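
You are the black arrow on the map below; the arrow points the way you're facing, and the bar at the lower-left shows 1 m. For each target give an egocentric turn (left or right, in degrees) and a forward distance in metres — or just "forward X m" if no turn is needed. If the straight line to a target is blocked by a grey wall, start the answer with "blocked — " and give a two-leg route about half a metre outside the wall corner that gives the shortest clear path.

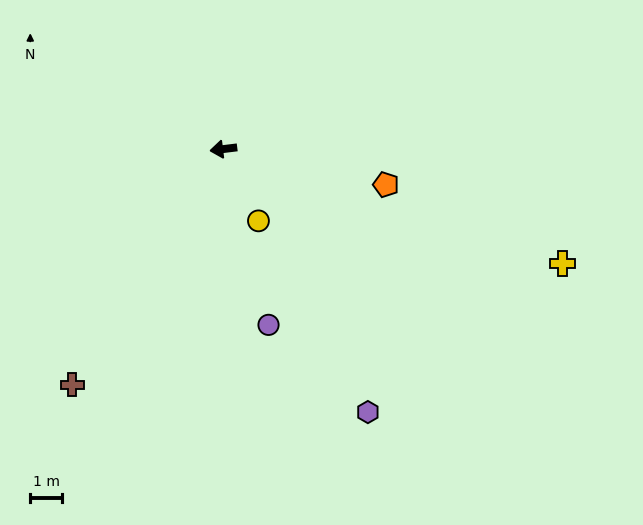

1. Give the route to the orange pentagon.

turn left 161°, forward 5.2 m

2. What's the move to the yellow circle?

turn left 109°, forward 2.5 m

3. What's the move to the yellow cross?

turn left 154°, forward 11.3 m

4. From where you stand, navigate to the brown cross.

turn left 50°, forward 8.8 m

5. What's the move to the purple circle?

turn left 97°, forward 5.7 m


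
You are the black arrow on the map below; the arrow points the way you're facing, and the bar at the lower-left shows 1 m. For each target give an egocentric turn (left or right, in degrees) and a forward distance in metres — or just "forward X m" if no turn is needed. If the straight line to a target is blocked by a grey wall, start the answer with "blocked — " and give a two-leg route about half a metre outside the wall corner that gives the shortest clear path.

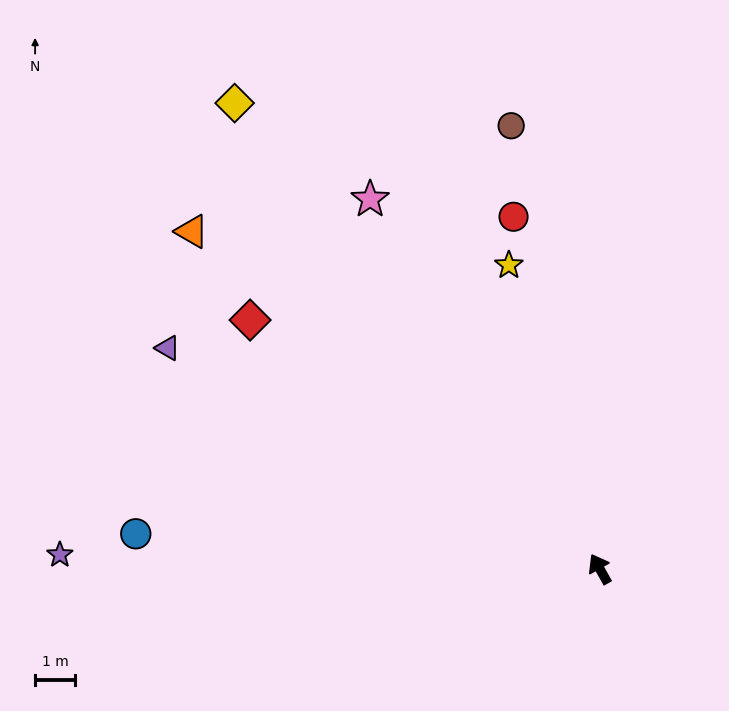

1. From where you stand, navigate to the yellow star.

turn right 13°, forward 7.9 m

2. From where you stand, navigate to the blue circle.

turn left 56°, forward 11.6 m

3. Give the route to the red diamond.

turn left 25°, forward 10.7 m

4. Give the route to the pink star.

turn left 2°, forward 10.9 m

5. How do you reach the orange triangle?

turn left 21°, forward 13.2 m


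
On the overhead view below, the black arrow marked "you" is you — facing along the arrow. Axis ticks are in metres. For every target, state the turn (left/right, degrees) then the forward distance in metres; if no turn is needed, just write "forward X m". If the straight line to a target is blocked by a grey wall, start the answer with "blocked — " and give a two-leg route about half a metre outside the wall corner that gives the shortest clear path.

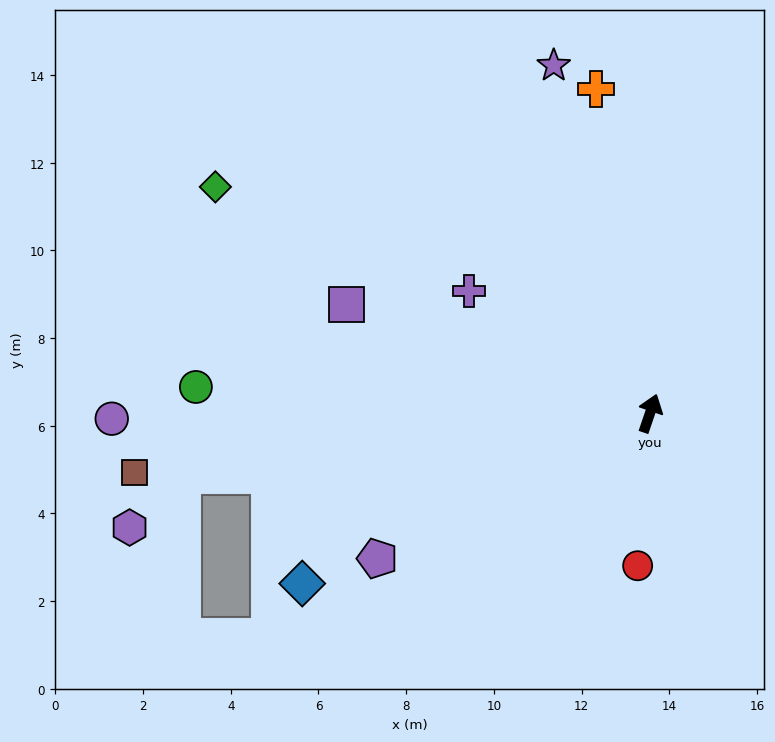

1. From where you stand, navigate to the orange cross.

turn left 28°, forward 7.5 m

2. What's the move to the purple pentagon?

turn left 137°, forward 7.0 m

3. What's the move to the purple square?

turn left 89°, forward 7.4 m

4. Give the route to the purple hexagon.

blocked — turn left 116°, forward 10.8 m, then turn left 37°, forward 1.7 m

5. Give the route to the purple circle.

turn left 109°, forward 12.3 m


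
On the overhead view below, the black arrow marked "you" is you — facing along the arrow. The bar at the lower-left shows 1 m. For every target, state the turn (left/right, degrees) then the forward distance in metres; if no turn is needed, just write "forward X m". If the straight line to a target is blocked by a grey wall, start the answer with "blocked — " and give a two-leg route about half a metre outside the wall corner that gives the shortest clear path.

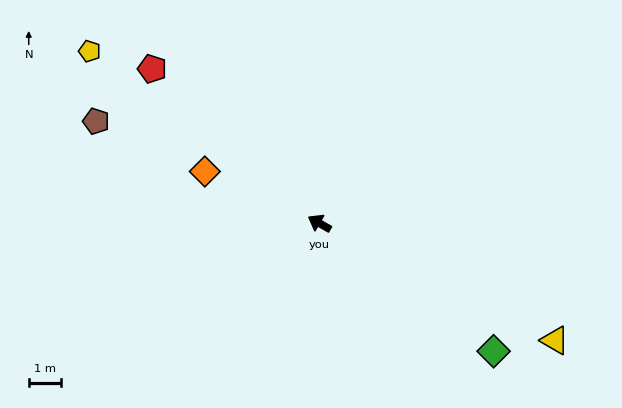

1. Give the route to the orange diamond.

turn left 5°, forward 3.9 m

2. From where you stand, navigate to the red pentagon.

turn right 13°, forward 7.0 m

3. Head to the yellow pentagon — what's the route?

turn right 7°, forward 8.8 m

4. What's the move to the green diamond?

turn left 173°, forward 6.6 m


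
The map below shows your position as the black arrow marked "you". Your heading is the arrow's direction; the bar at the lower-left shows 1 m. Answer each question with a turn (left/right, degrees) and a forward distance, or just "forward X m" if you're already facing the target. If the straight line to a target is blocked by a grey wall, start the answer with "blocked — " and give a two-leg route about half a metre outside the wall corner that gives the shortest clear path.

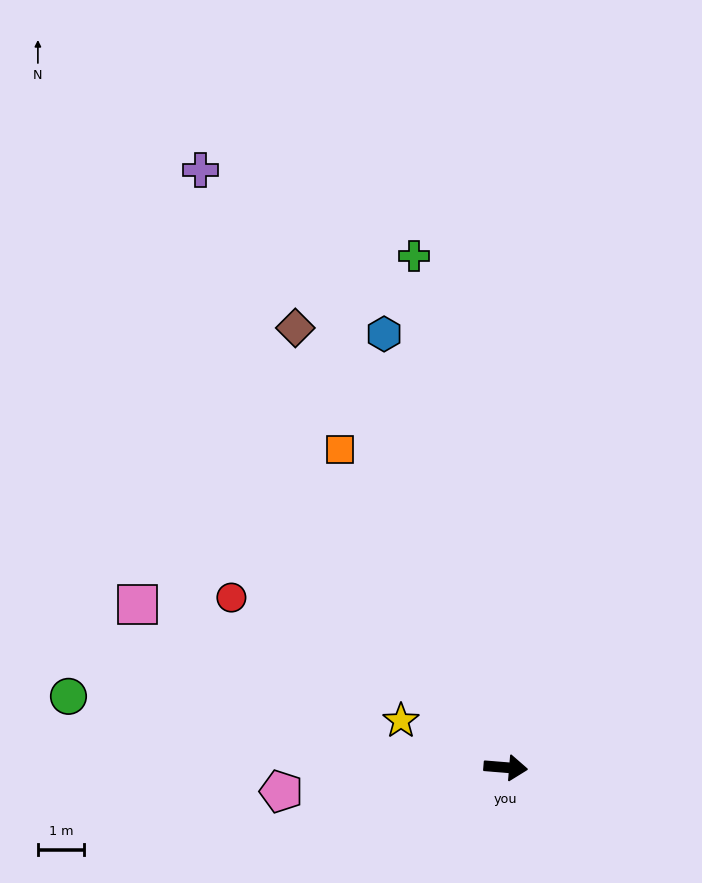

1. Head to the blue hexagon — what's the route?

turn left 110°, forward 9.7 m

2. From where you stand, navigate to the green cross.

turn left 105°, forward 11.2 m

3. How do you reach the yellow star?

turn left 161°, forward 2.5 m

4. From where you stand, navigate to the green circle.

turn left 175°, forward 9.6 m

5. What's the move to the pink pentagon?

turn right 169°, forward 4.9 m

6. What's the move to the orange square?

turn left 122°, forward 7.8 m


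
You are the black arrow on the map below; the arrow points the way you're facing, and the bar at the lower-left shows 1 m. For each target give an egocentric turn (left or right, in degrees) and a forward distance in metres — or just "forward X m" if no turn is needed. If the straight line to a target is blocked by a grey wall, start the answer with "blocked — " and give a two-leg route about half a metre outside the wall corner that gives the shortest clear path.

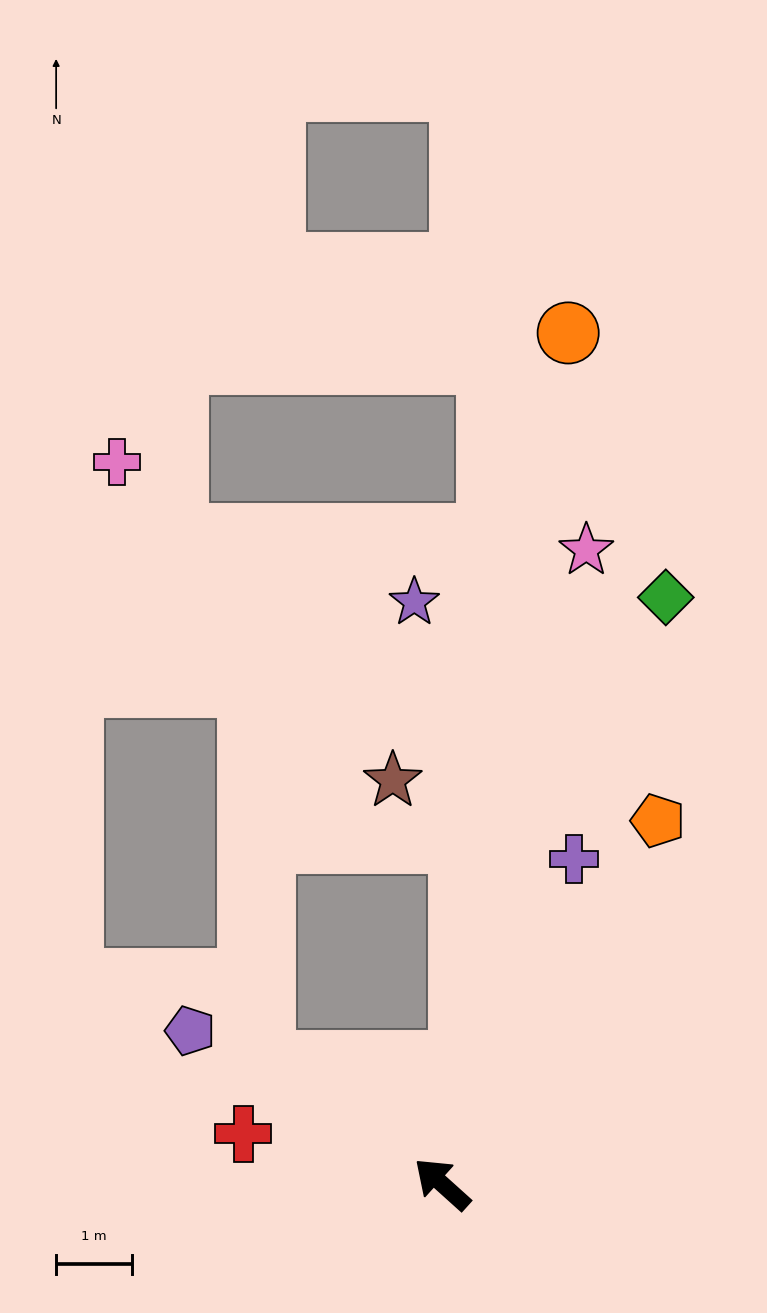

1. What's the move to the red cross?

turn left 28°, forward 2.7 m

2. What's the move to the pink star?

turn right 61°, forward 8.6 m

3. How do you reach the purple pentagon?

turn left 11°, forward 3.9 m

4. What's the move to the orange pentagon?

turn right 79°, forward 5.6 m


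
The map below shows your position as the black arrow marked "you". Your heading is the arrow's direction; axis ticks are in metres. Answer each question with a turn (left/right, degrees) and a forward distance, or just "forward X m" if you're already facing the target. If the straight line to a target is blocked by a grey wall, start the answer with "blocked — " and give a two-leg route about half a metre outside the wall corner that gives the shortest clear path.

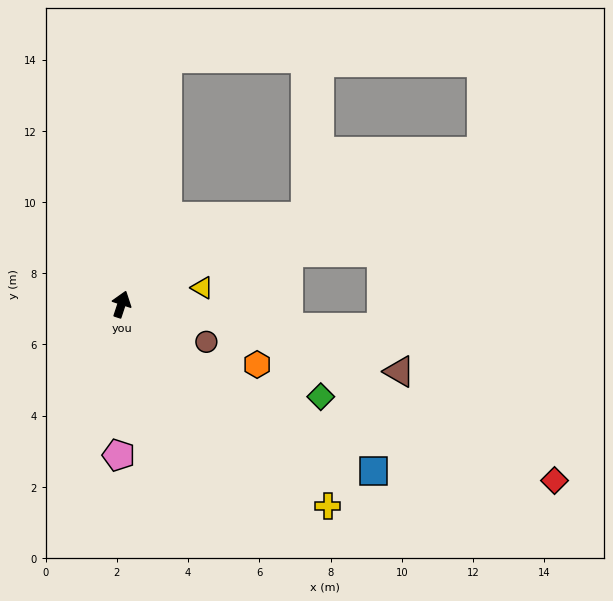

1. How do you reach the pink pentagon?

turn right 163°, forward 4.2 m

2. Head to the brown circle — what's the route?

turn right 96°, forward 2.6 m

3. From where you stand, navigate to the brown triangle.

turn right 85°, forward 8.0 m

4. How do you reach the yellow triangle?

turn right 60°, forward 2.3 m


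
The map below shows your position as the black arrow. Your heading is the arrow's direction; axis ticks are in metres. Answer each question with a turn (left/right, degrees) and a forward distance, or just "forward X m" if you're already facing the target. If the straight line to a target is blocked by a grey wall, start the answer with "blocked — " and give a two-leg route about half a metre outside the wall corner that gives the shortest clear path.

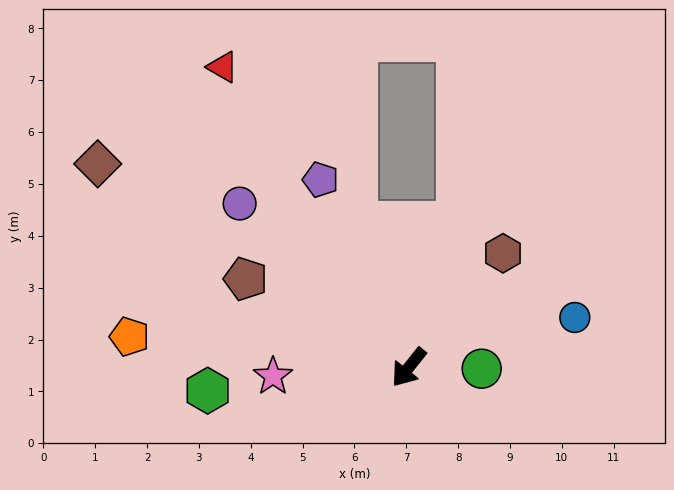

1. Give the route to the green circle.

turn left 128°, forward 1.4 m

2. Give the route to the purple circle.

turn right 96°, forward 4.5 m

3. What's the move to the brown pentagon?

turn right 80°, forward 3.6 m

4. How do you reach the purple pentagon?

turn right 116°, forward 4.0 m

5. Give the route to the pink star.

turn right 48°, forward 2.6 m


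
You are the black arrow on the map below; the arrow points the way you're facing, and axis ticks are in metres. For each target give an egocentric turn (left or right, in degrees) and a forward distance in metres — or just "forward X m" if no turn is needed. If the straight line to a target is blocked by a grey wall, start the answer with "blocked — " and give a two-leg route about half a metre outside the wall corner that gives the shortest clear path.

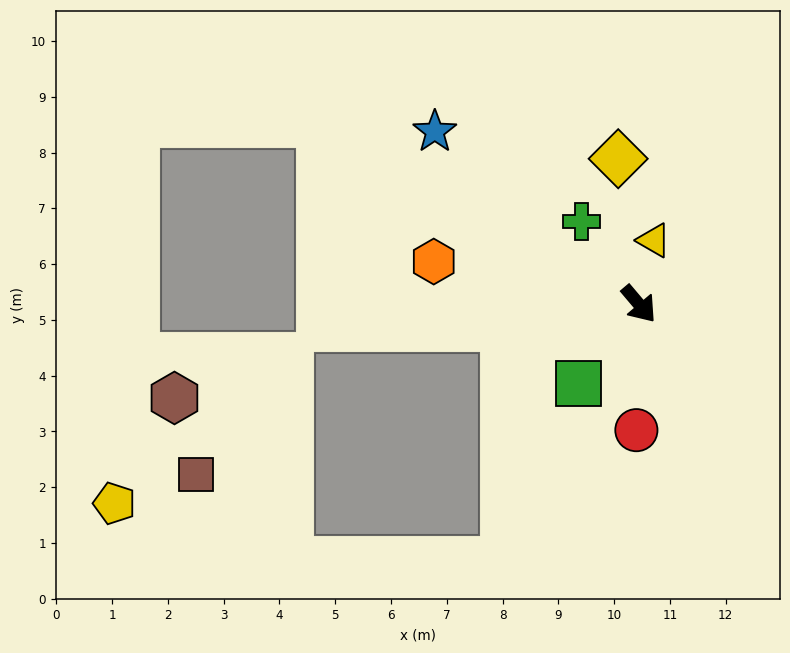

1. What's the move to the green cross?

turn left 174°, forward 1.8 m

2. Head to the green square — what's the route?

turn right 77°, forward 1.8 m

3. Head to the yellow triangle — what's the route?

turn left 127°, forward 1.2 m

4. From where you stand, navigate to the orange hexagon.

turn right 142°, forward 3.8 m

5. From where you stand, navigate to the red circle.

turn right 41°, forward 2.3 m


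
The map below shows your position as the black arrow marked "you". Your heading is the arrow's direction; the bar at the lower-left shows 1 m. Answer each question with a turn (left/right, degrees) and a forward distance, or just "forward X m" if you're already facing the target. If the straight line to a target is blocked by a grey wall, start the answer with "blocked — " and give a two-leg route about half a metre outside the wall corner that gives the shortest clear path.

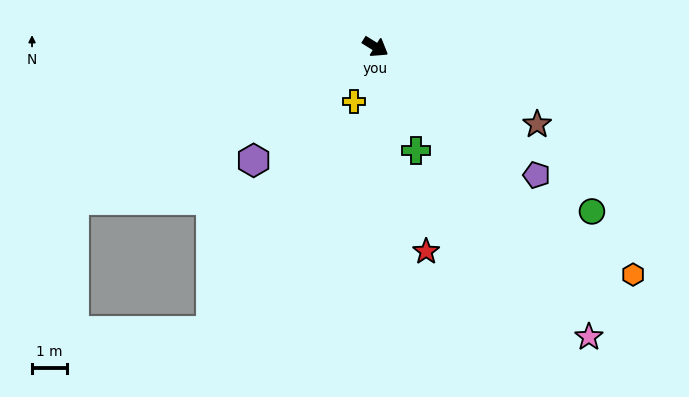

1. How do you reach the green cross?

turn right 37°, forward 3.2 m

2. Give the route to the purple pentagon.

turn right 7°, forward 5.9 m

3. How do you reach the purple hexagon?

turn right 105°, forward 4.8 m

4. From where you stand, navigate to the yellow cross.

turn right 80°, forward 1.7 m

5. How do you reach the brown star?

turn left 6°, forward 5.1 m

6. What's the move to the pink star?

turn right 22°, forward 10.3 m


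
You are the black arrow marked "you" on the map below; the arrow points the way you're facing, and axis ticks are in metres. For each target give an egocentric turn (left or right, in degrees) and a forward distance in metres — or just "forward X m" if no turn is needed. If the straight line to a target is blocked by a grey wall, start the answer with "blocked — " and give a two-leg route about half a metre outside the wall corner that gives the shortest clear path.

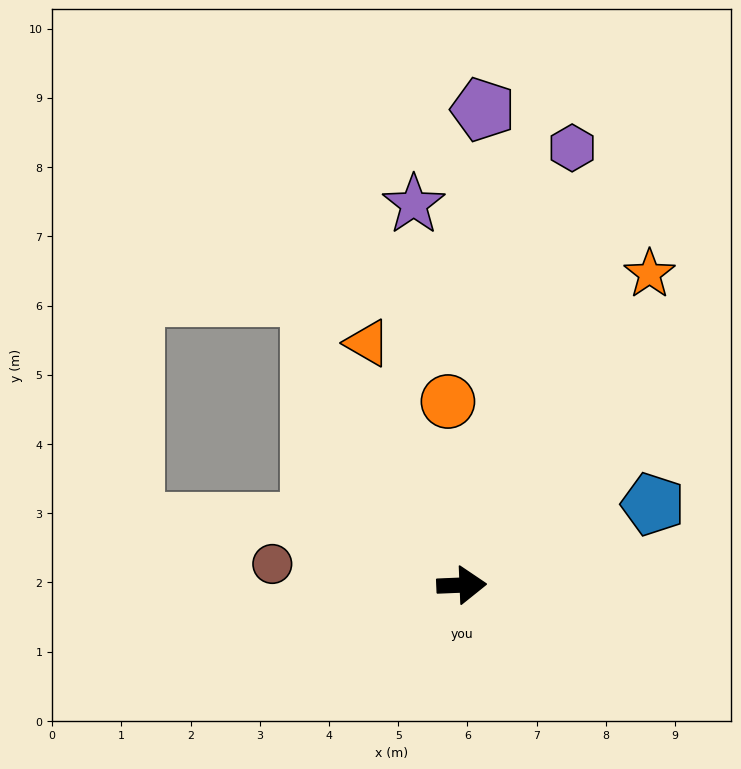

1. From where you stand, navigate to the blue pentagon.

turn left 21°, forward 3.0 m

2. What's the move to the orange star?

turn left 57°, forward 5.2 m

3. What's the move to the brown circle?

turn left 171°, forward 2.8 m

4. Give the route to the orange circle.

turn left 92°, forward 2.7 m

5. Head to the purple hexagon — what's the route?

turn left 73°, forward 6.5 m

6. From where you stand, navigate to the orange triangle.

turn left 109°, forward 3.8 m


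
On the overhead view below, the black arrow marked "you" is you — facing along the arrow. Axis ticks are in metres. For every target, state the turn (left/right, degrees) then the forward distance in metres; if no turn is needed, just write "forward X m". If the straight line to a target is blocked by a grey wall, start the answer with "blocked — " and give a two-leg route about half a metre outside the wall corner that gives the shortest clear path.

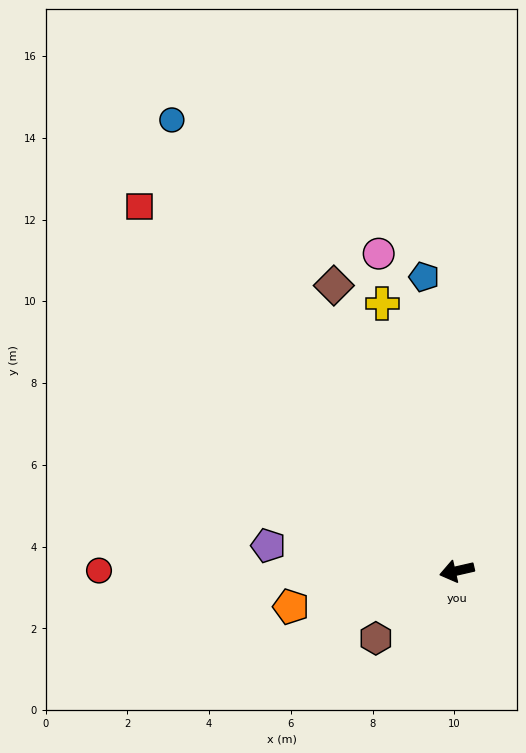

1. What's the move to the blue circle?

turn right 71°, forward 13.0 m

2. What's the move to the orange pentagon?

forward 4.2 m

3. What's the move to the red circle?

turn right 13°, forward 8.8 m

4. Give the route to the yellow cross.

turn right 87°, forward 6.8 m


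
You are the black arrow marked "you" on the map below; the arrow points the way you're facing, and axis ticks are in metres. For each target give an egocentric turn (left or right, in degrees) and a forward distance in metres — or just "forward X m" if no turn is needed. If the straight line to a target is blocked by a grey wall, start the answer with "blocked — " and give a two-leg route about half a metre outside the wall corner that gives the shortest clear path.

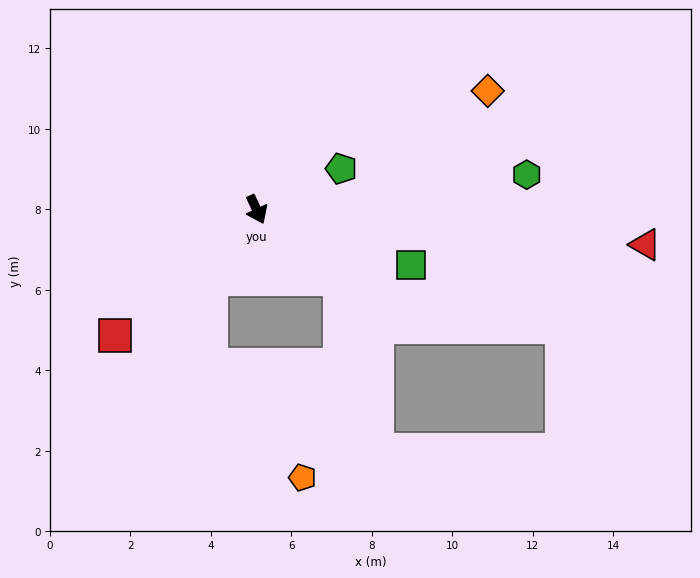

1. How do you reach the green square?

turn left 45°, forward 4.1 m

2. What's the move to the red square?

turn right 73°, forward 4.7 m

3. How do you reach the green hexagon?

turn left 72°, forward 6.8 m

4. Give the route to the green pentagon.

turn left 91°, forward 2.3 m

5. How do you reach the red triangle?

turn left 60°, forward 9.7 m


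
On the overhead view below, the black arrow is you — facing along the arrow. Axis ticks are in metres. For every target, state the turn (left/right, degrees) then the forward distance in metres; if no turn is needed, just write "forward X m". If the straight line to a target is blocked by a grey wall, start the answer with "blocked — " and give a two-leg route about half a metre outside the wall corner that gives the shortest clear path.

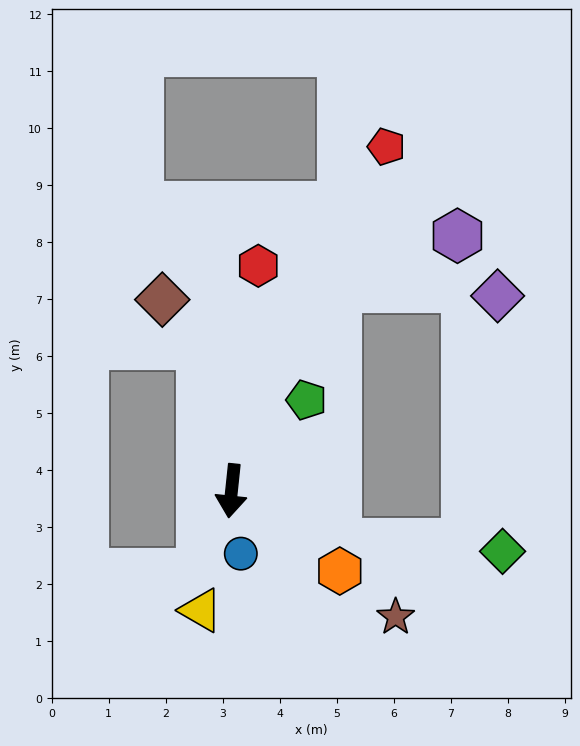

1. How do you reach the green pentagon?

turn left 146°, forward 2.1 m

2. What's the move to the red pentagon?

turn left 162°, forward 6.6 m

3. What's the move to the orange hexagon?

turn left 59°, forward 2.4 m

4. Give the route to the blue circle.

turn left 14°, forward 1.1 m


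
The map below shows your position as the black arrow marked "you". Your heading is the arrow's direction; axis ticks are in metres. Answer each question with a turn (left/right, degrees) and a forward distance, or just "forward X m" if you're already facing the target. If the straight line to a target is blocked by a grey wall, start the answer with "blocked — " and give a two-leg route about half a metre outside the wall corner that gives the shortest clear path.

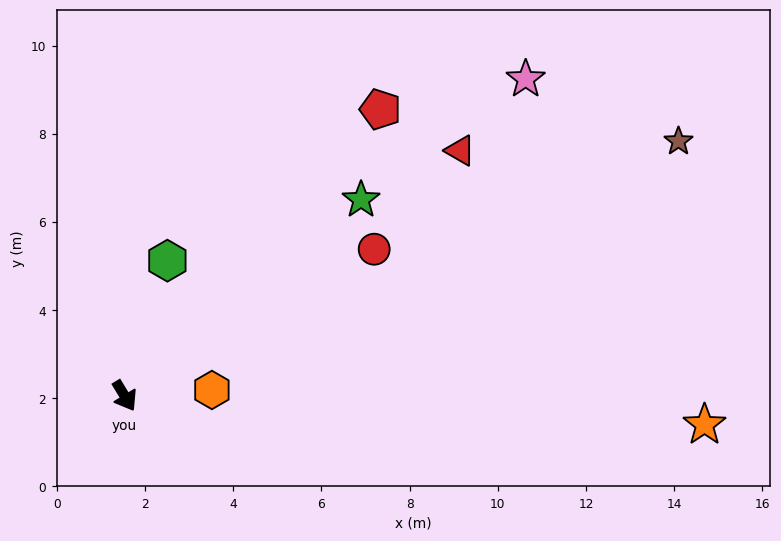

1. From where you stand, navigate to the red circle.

turn left 89°, forward 6.6 m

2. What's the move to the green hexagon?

turn left 131°, forward 3.2 m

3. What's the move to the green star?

turn left 98°, forward 7.0 m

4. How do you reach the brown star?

turn left 83°, forward 13.8 m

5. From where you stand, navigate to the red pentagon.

turn left 107°, forward 8.7 m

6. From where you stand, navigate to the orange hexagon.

turn left 63°, forward 2.0 m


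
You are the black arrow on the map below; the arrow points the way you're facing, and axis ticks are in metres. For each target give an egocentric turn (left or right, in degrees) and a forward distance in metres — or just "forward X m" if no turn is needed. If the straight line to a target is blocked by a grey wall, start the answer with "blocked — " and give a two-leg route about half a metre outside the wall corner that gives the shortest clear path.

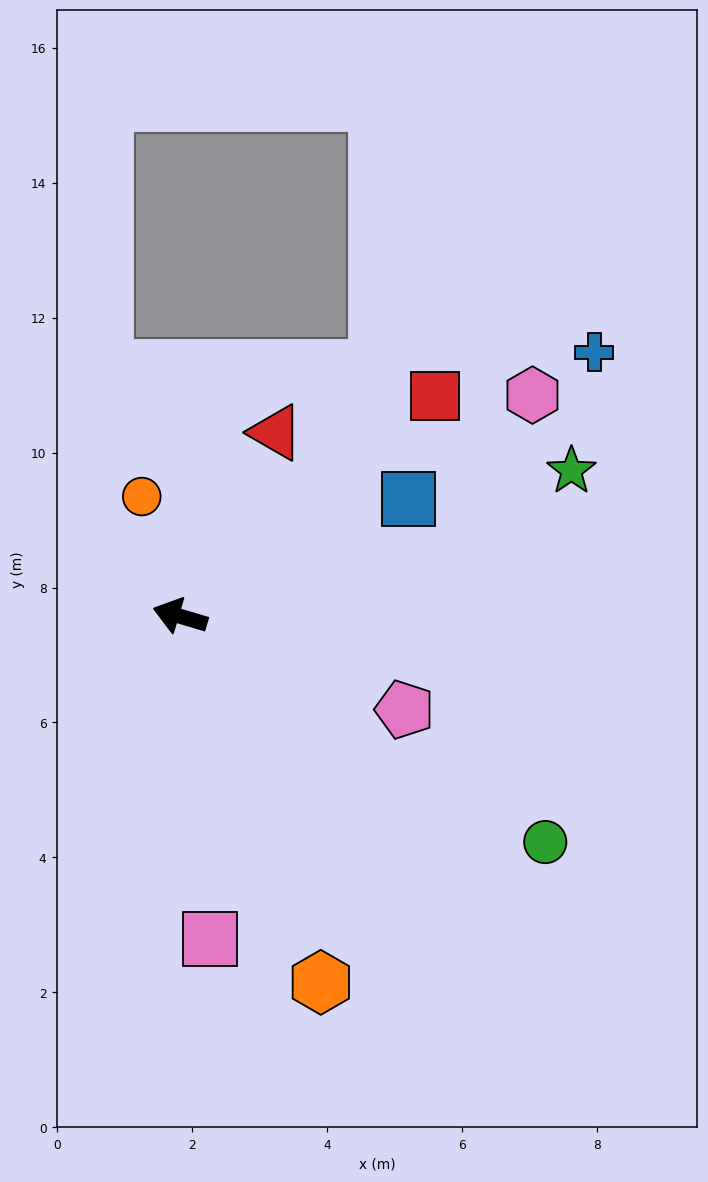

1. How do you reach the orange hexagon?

turn left 128°, forward 5.8 m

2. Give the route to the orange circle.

turn right 56°, forward 1.9 m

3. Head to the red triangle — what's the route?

turn right 101°, forward 3.1 m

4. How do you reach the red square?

turn right 123°, forward 5.0 m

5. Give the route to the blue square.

turn right 136°, forward 3.8 m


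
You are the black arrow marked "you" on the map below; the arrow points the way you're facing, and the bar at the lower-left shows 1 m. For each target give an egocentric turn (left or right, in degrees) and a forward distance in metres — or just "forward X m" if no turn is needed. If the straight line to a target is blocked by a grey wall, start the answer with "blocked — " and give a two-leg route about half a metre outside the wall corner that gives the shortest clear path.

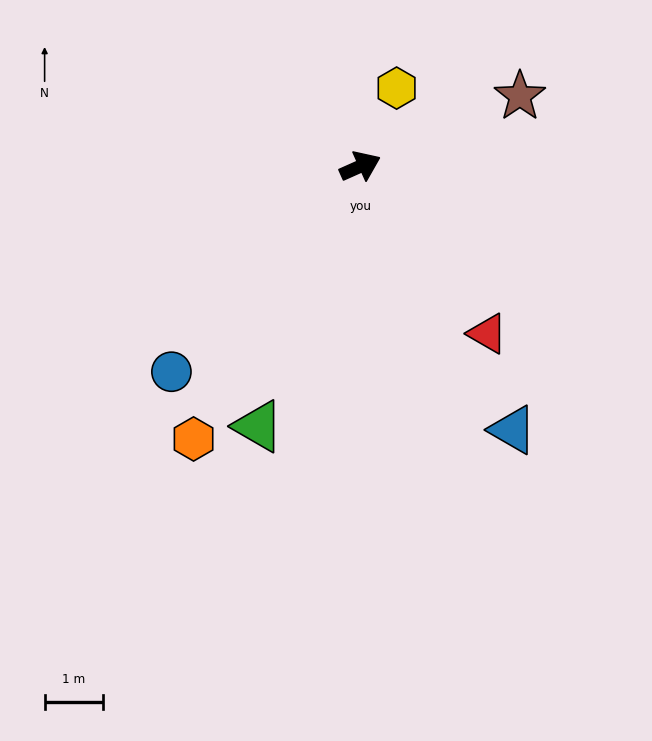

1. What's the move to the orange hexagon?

turn right 145°, forward 5.5 m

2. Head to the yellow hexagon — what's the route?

turn left 41°, forward 1.5 m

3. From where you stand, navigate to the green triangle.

turn right 135°, forward 4.8 m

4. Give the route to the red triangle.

turn right 77°, forward 3.6 m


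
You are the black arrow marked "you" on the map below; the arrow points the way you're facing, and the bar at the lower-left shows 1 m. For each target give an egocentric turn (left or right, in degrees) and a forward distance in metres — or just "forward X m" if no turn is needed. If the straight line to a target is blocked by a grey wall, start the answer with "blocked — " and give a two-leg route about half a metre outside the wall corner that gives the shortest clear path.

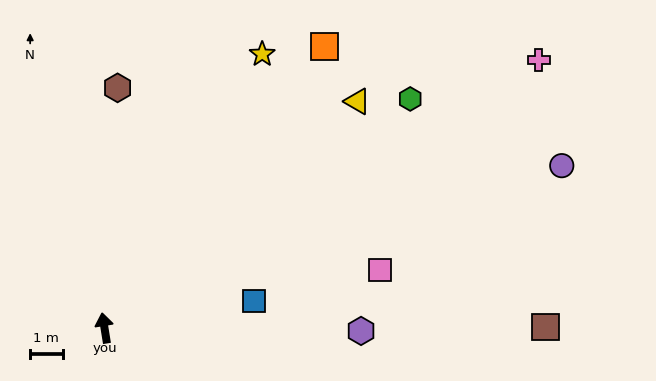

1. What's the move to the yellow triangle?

turn right 57°, forward 10.5 m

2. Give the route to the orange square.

turn right 47°, forward 11.0 m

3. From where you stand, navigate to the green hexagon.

turn right 62°, forward 11.8 m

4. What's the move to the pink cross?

turn right 67°, forward 15.7 m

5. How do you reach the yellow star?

turn right 39°, forward 9.7 m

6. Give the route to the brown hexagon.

turn right 12°, forward 7.4 m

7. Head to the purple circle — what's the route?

turn right 80°, forward 14.9 m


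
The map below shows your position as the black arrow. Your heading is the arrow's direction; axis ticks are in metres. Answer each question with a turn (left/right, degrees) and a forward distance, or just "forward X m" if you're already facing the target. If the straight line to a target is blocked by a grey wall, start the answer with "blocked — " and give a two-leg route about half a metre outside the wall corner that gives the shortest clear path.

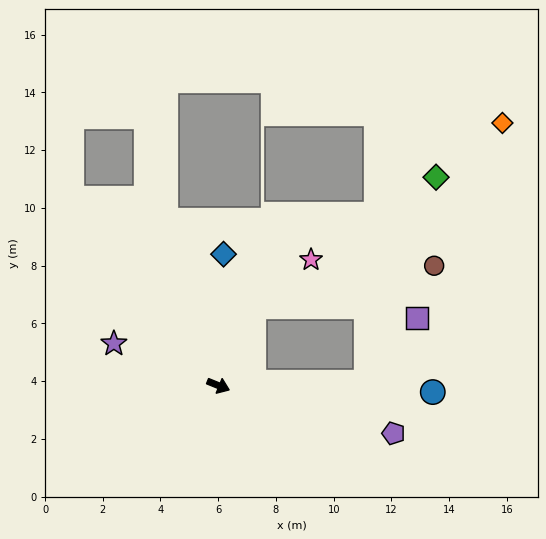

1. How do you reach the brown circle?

blocked — turn left 88°, forward 3.0 m, then turn right 53°, forward 6.4 m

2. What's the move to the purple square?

blocked — turn left 23°, forward 5.1 m, then turn left 51°, forward 2.8 m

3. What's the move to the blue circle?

turn left 20°, forward 7.4 m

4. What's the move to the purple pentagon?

turn left 7°, forward 6.3 m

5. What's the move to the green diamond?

blocked — turn left 23°, forward 5.1 m, then turn left 70°, forward 7.5 m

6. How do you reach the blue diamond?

turn left 110°, forward 4.6 m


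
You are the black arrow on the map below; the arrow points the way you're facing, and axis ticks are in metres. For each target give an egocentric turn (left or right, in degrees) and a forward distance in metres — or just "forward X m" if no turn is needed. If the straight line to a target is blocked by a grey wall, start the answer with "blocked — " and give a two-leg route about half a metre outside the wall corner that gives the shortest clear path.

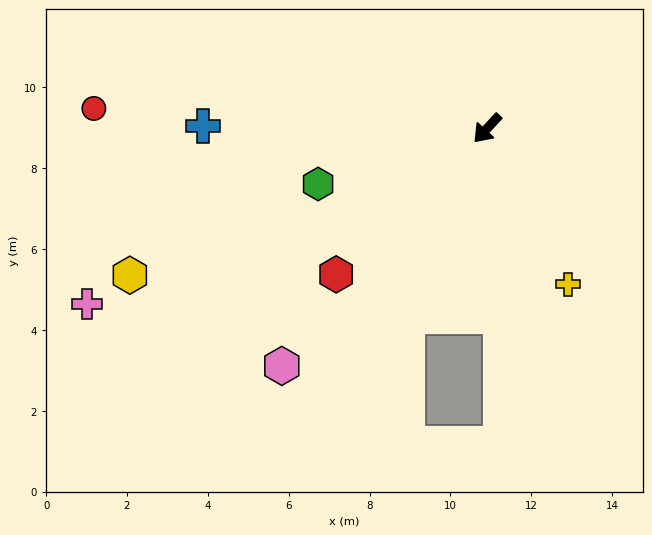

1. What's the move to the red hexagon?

turn right 3°, forward 5.2 m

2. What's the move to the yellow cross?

turn left 70°, forward 4.3 m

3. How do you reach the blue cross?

turn right 48°, forward 7.0 m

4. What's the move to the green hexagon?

turn right 29°, forward 4.4 m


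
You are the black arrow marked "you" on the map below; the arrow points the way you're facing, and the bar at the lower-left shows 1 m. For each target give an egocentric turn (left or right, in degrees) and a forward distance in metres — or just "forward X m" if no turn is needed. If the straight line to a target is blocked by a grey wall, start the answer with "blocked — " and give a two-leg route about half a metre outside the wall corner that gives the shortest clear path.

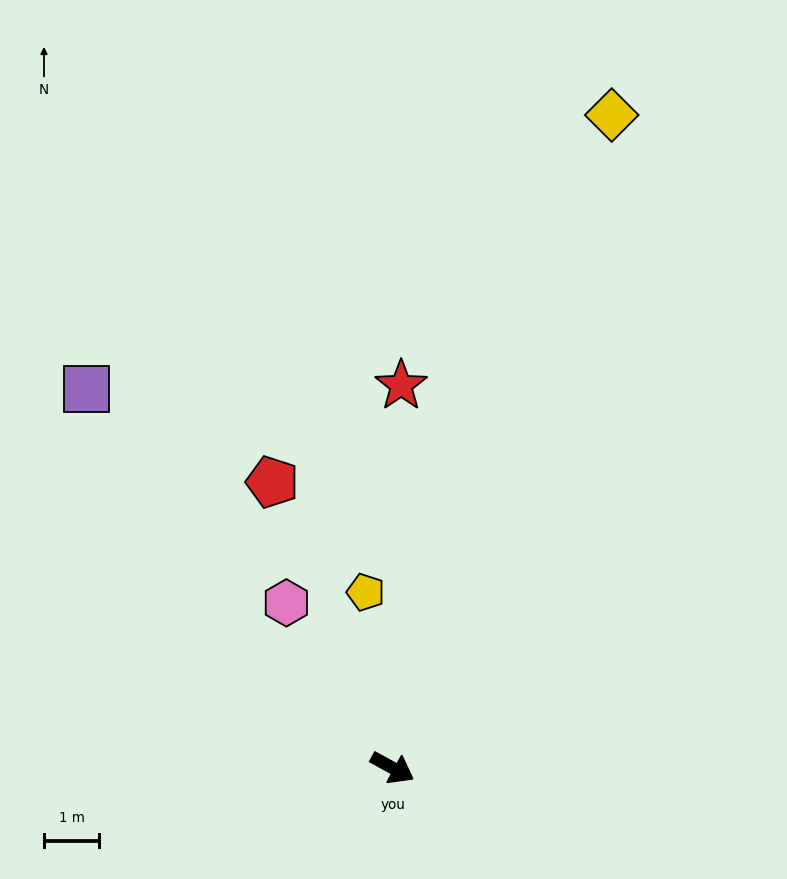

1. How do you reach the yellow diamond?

turn left 100°, forward 12.5 m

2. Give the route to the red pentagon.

turn left 141°, forward 5.6 m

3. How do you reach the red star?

turn left 117°, forward 6.9 m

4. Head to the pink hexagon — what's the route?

turn left 151°, forward 3.6 m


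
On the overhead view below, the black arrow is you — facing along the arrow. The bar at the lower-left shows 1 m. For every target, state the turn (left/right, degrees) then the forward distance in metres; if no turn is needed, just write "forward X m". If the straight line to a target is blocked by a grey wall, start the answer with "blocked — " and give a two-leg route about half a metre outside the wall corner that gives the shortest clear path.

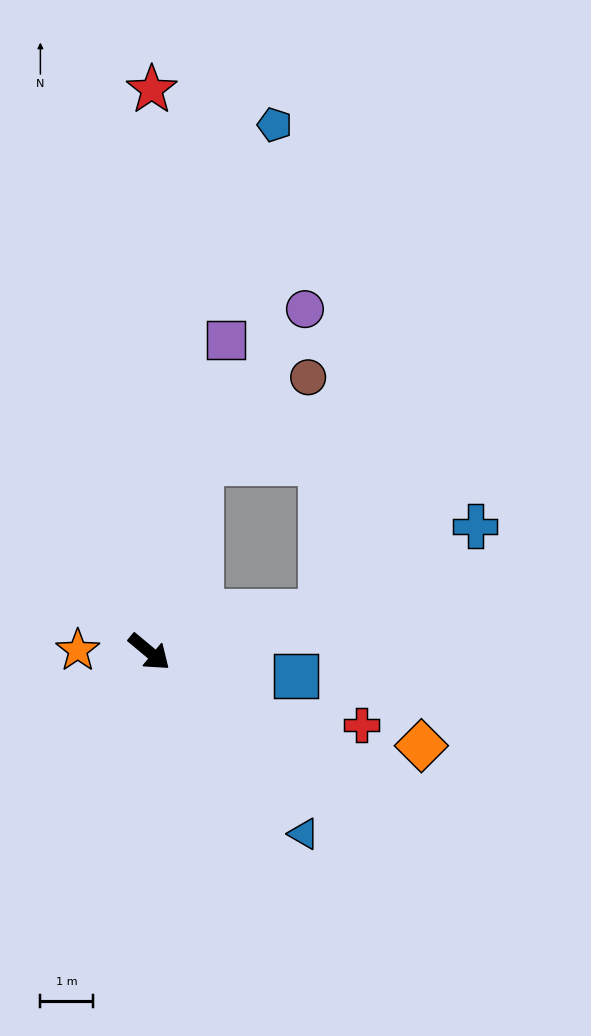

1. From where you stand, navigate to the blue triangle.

turn right 10°, forward 4.6 m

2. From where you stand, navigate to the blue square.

turn left 30°, forward 2.8 m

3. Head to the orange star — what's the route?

turn right 141°, forward 1.4 m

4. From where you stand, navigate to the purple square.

turn left 116°, forward 6.1 m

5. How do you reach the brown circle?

blocked — turn left 114°, forward 3.7 m, then turn right 35°, forward 2.6 m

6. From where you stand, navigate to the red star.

turn left 130°, forward 10.7 m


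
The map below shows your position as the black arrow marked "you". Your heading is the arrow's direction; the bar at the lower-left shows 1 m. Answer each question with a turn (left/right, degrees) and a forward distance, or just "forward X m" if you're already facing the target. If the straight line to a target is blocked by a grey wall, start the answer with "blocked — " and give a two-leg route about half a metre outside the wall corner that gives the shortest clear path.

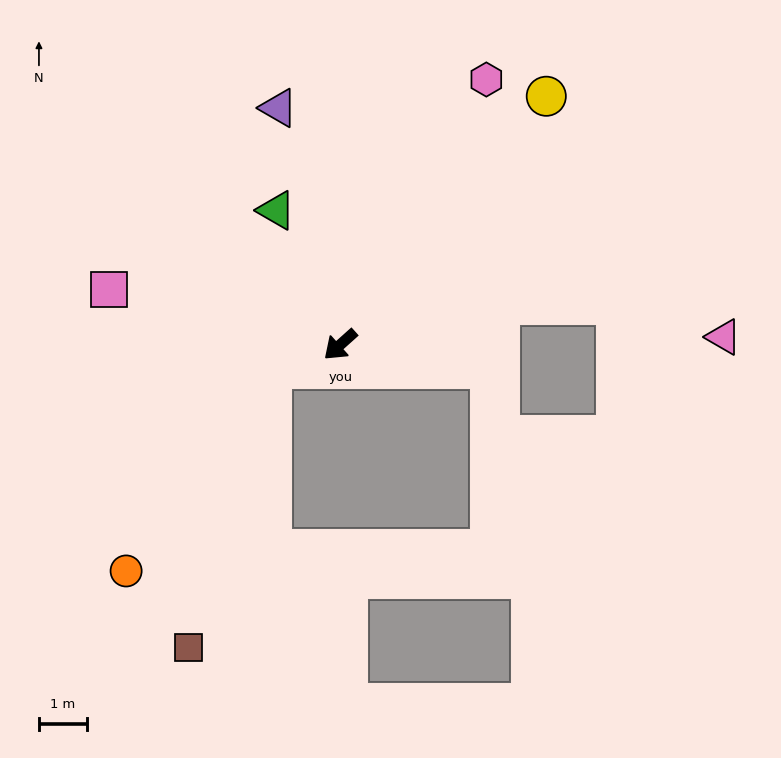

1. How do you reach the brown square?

blocked — turn right 23°, forward 1.5 m, then turn left 55°, forward 6.1 m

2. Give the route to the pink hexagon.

turn right 161°, forward 6.4 m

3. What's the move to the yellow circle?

turn right 172°, forward 6.8 m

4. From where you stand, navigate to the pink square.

turn right 55°, forward 5.0 m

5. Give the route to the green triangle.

turn right 106°, forward 3.1 m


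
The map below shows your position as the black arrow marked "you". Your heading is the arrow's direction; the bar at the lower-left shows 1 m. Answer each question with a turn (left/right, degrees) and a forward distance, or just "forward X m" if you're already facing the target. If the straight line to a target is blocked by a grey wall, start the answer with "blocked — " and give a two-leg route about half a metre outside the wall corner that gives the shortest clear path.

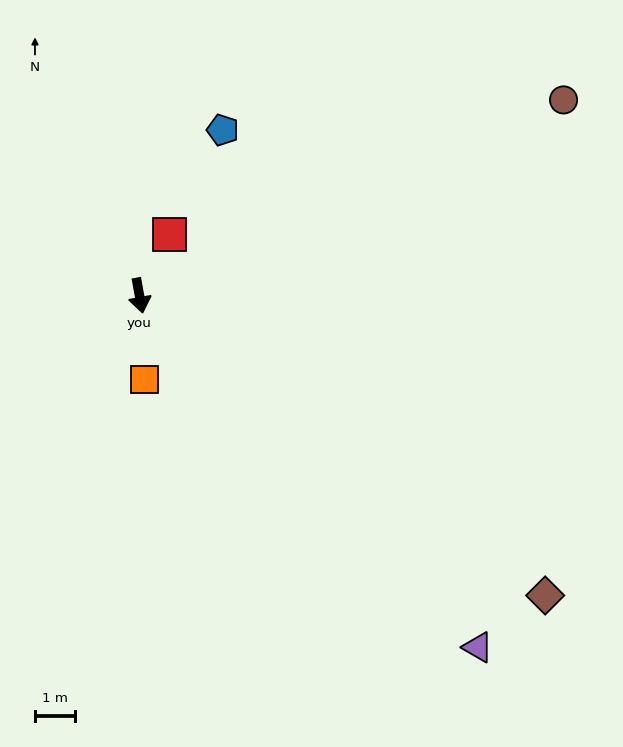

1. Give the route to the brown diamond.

turn left 43°, forward 12.5 m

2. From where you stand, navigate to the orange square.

turn right 7°, forward 2.1 m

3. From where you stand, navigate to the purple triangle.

turn left 34°, forward 12.1 m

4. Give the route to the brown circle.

turn left 105°, forward 11.6 m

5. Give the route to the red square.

turn left 144°, forward 1.7 m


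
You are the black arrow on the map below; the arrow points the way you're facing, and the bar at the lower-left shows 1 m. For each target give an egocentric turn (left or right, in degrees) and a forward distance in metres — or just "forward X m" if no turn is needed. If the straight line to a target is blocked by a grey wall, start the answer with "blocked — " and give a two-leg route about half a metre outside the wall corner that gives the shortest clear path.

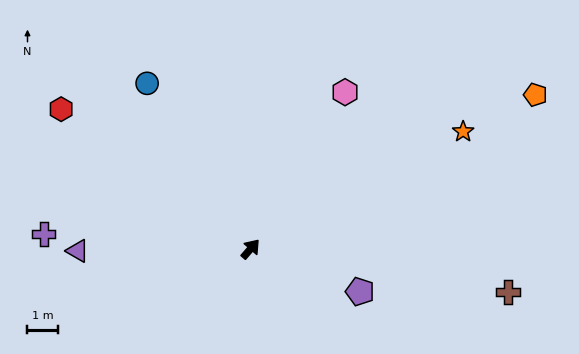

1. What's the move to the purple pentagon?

turn right 70°, forward 3.8 m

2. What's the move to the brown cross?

turn right 59°, forward 8.4 m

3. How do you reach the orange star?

turn right 20°, forward 7.9 m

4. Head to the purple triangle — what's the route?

turn left 132°, forward 5.6 m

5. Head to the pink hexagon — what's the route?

turn left 10°, forward 5.9 m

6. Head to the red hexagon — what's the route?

turn left 95°, forward 7.6 m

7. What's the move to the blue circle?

turn left 73°, forward 6.3 m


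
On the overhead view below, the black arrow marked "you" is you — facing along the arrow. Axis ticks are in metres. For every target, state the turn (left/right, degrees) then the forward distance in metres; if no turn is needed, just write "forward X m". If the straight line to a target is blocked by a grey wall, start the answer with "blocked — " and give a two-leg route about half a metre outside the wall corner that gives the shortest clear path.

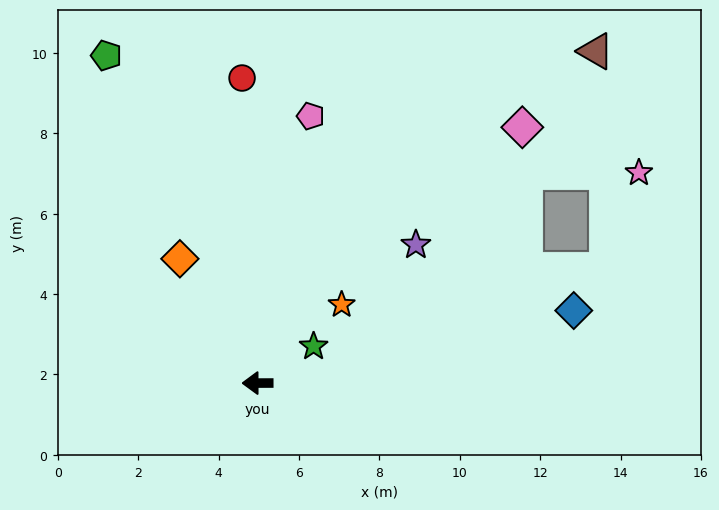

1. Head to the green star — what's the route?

turn right 147°, forward 1.7 m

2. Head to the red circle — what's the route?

turn right 87°, forward 7.6 m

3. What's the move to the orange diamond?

turn right 58°, forward 3.6 m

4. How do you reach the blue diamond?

turn right 167°, forward 8.1 m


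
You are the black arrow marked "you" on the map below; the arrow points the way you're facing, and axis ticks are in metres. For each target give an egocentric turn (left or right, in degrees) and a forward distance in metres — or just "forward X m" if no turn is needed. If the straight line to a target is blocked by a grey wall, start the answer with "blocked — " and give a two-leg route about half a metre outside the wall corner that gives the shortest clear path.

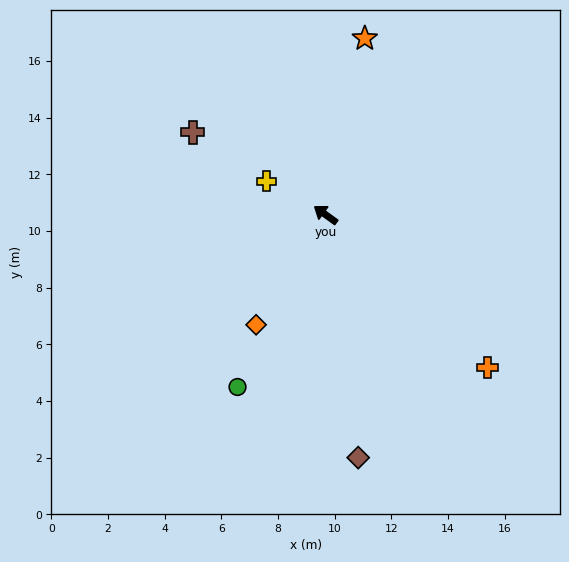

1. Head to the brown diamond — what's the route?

turn left 134°, forward 8.7 m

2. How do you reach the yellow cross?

turn left 6°, forward 2.4 m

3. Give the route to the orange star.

turn right 67°, forward 6.4 m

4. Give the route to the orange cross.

turn left 173°, forward 7.9 m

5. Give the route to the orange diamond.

turn left 94°, forward 4.6 m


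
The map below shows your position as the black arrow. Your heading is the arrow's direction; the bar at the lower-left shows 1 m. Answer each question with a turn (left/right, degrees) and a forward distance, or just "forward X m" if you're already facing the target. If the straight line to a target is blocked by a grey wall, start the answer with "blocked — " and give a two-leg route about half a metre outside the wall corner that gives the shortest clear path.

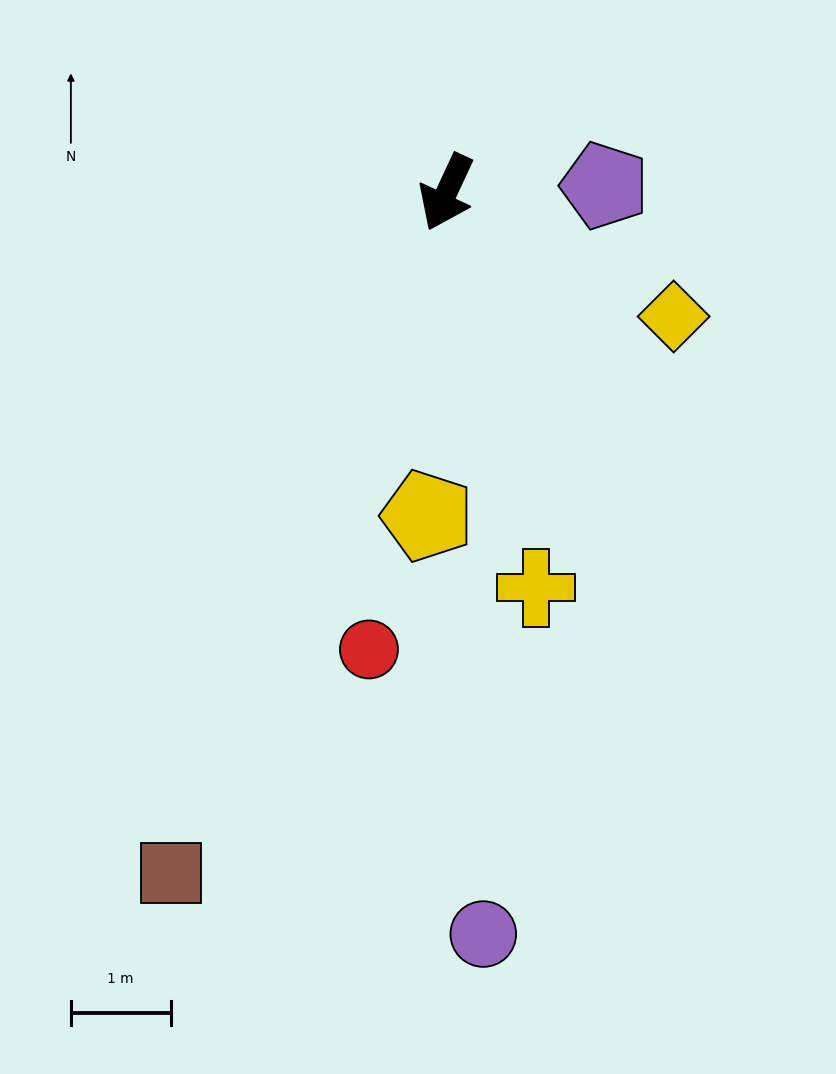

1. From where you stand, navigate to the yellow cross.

turn left 38°, forward 4.1 m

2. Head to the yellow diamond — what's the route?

turn left 86°, forward 2.6 m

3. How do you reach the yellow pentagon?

turn left 22°, forward 3.2 m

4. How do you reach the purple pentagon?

turn left 118°, forward 1.6 m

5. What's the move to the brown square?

turn left 3°, forward 7.4 m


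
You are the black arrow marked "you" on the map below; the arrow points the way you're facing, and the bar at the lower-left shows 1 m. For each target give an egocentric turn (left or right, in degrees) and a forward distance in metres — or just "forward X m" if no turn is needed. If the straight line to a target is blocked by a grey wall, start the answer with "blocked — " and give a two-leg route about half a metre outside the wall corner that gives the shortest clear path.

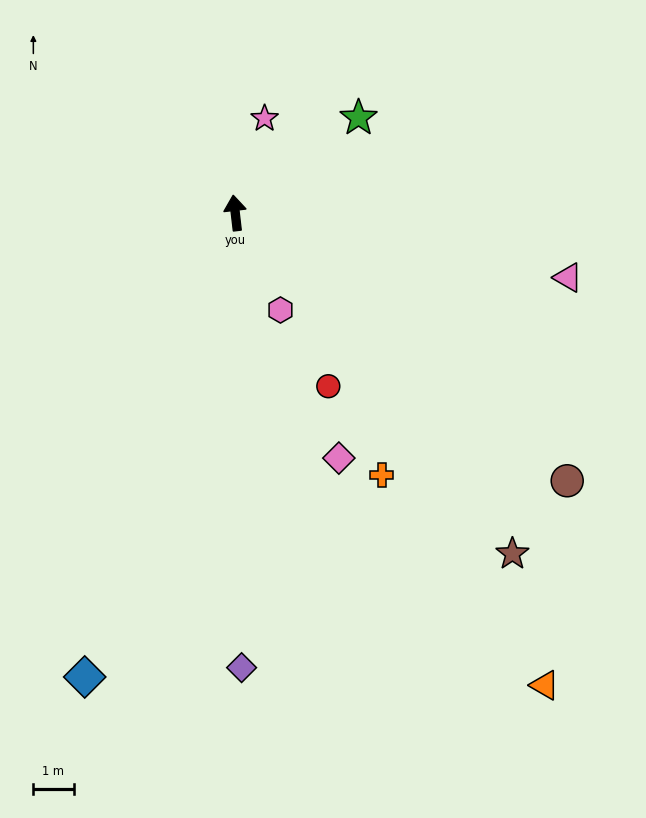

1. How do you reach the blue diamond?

turn left 155°, forward 12.1 m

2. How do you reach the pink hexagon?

turn right 162°, forward 2.7 m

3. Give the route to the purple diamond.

turn left 174°, forward 11.3 m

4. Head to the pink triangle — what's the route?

turn right 108°, forward 8.4 m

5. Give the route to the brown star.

turn right 148°, forward 10.9 m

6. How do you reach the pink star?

turn right 24°, forward 2.5 m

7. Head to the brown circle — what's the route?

turn right 136°, forward 10.6 m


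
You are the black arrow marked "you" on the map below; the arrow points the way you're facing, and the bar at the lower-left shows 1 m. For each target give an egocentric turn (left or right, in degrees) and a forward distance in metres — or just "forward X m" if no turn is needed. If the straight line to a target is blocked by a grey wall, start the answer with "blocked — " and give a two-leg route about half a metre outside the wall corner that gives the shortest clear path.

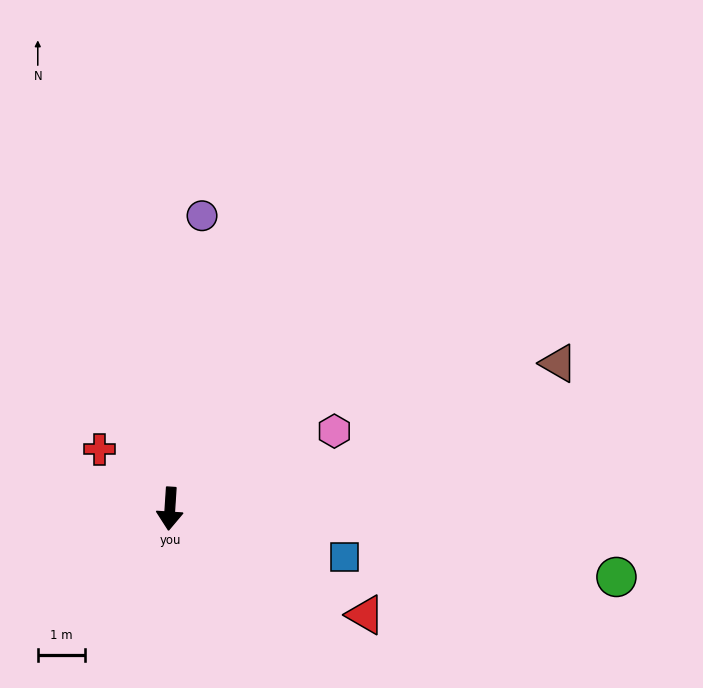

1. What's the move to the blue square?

turn left 78°, forward 3.8 m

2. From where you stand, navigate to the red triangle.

turn left 65°, forward 4.7 m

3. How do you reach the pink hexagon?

turn left 119°, forward 3.8 m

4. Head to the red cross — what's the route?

turn right 126°, forward 1.9 m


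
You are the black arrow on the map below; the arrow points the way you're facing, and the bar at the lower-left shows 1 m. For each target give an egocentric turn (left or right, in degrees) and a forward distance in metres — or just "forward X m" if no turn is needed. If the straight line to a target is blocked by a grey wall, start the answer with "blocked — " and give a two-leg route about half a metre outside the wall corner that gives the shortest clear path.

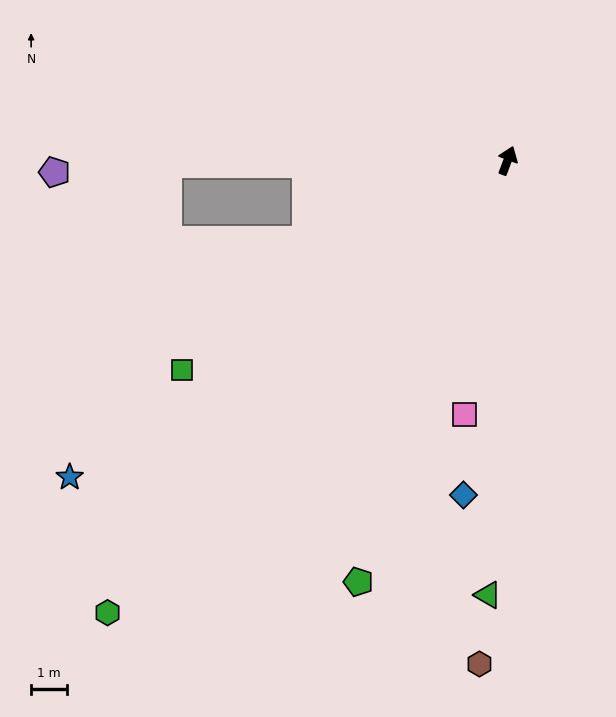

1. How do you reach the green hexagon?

turn left 159°, forward 17.0 m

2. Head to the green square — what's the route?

turn left 143°, forward 10.9 m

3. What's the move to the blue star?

turn left 147°, forward 15.2 m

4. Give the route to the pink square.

turn right 169°, forward 7.2 m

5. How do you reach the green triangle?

turn right 162°, forward 12.2 m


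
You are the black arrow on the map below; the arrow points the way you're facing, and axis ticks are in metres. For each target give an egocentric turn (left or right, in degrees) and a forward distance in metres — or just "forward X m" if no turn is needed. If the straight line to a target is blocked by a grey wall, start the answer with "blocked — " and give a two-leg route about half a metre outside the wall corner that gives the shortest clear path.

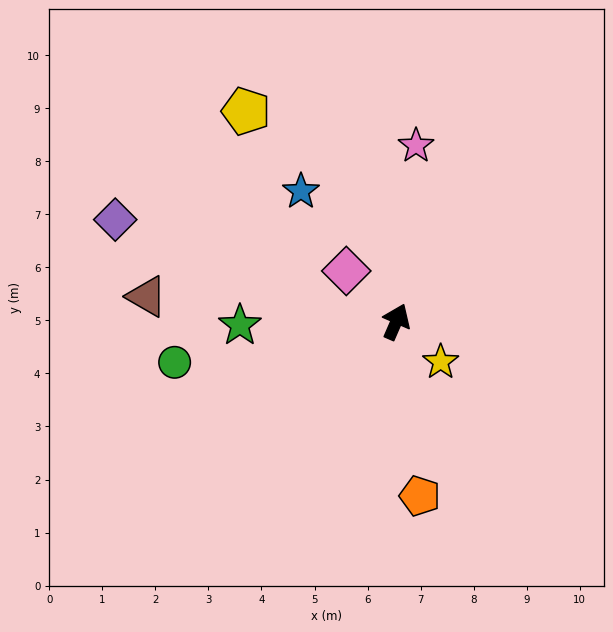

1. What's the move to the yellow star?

turn right 109°, forward 1.1 m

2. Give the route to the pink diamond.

turn left 68°, forward 1.3 m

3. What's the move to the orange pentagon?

turn right 149°, forward 3.3 m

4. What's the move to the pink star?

turn left 17°, forward 3.3 m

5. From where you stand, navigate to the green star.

turn left 115°, forward 2.9 m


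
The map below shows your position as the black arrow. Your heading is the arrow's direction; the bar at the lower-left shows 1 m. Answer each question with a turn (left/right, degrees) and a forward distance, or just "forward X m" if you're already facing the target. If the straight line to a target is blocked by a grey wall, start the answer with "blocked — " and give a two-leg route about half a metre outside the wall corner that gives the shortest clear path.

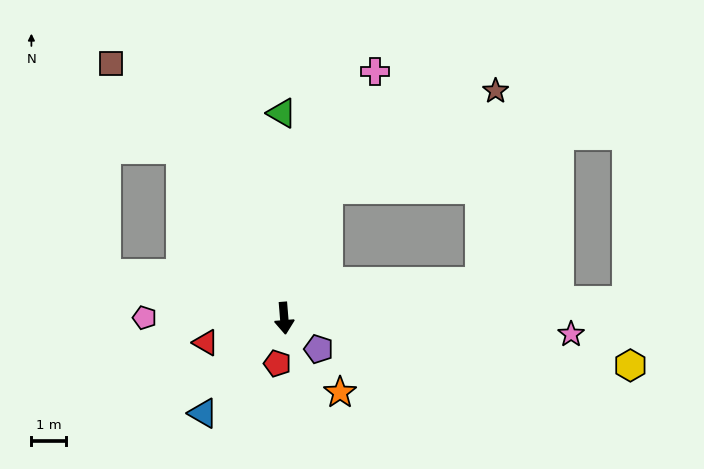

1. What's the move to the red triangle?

turn right 77°, forward 2.4 m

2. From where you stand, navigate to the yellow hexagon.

turn left 78°, forward 10.1 m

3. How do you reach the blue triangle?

turn right 45°, forward 3.6 m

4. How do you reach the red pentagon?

turn right 13°, forward 1.3 m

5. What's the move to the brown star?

blocked — turn left 156°, forward 3.9 m, then turn right 40°, forward 5.6 m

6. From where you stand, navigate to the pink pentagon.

turn right 95°, forward 4.0 m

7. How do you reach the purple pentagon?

turn left 43°, forward 1.3 m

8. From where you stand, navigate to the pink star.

turn left 82°, forward 8.3 m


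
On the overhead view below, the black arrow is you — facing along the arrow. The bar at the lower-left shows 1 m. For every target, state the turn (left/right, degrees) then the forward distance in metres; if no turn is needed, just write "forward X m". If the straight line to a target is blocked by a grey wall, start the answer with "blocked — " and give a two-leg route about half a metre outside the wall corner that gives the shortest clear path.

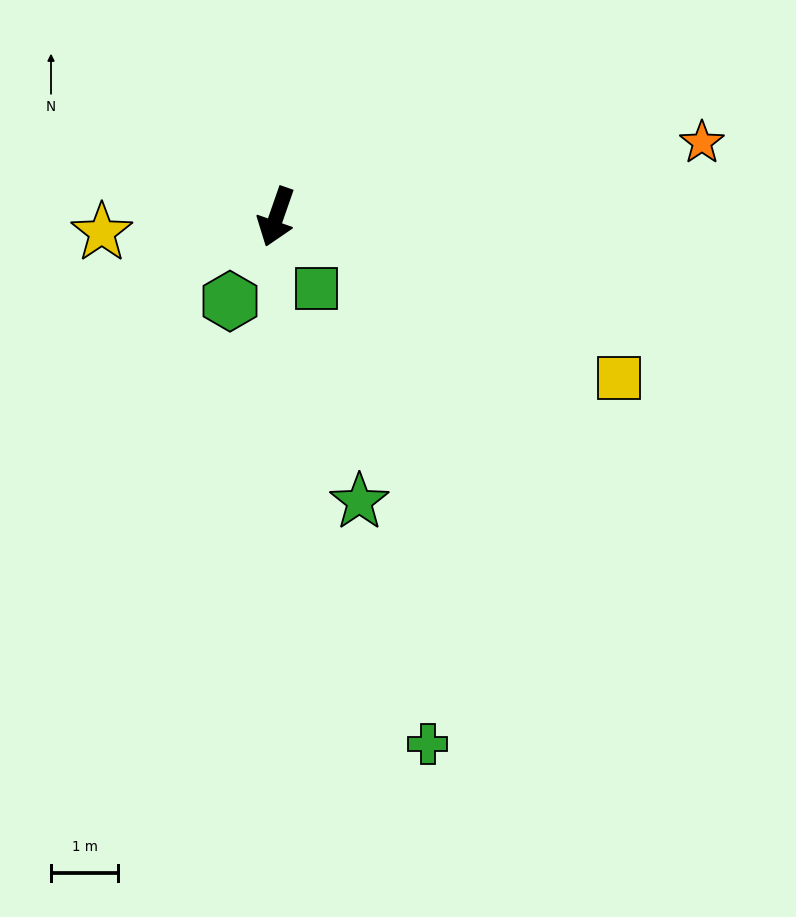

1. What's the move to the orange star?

turn left 119°, forward 6.5 m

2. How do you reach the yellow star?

turn right 66°, forward 2.6 m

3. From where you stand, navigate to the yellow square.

turn left 84°, forward 5.7 m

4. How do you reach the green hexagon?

turn right 10°, forward 1.4 m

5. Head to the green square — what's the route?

turn left 48°, forward 1.2 m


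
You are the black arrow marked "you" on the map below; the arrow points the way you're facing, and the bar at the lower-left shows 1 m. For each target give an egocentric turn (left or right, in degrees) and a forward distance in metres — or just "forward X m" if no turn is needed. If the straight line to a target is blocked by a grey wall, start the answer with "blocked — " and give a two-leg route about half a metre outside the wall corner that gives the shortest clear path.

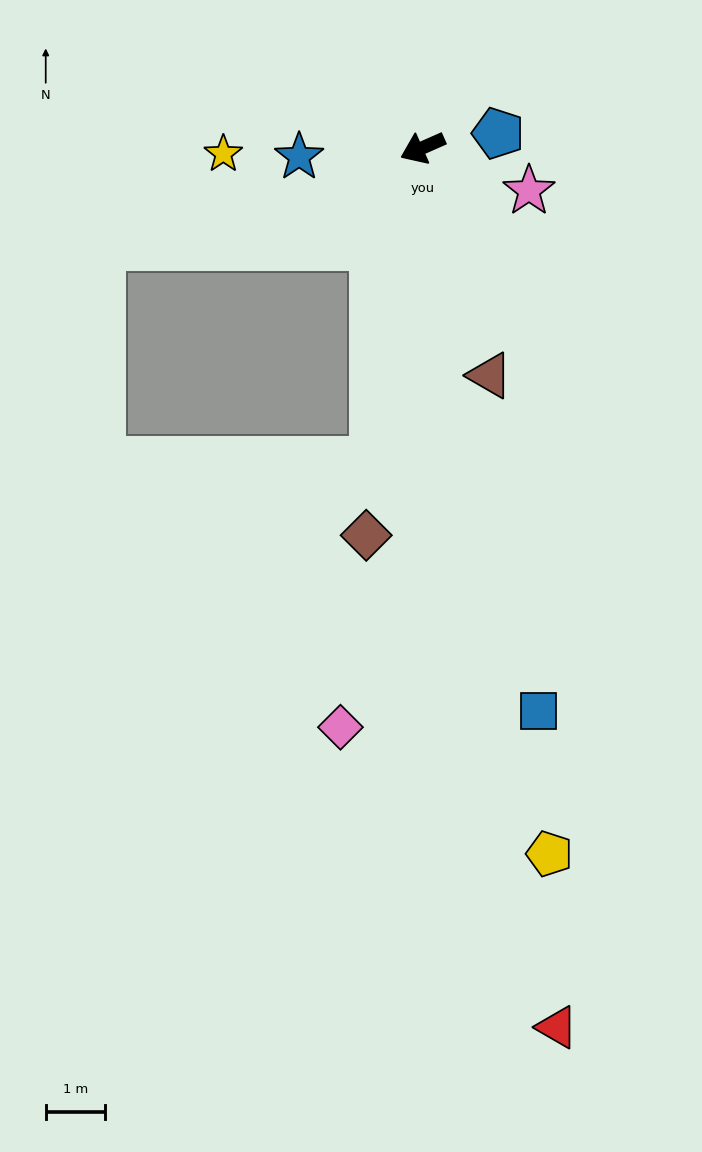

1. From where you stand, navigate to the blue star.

turn right 20°, forward 2.1 m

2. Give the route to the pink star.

turn left 134°, forward 1.9 m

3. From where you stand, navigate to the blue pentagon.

turn left 167°, forward 1.3 m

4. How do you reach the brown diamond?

turn left 58°, forward 6.6 m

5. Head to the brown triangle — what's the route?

turn left 83°, forward 4.0 m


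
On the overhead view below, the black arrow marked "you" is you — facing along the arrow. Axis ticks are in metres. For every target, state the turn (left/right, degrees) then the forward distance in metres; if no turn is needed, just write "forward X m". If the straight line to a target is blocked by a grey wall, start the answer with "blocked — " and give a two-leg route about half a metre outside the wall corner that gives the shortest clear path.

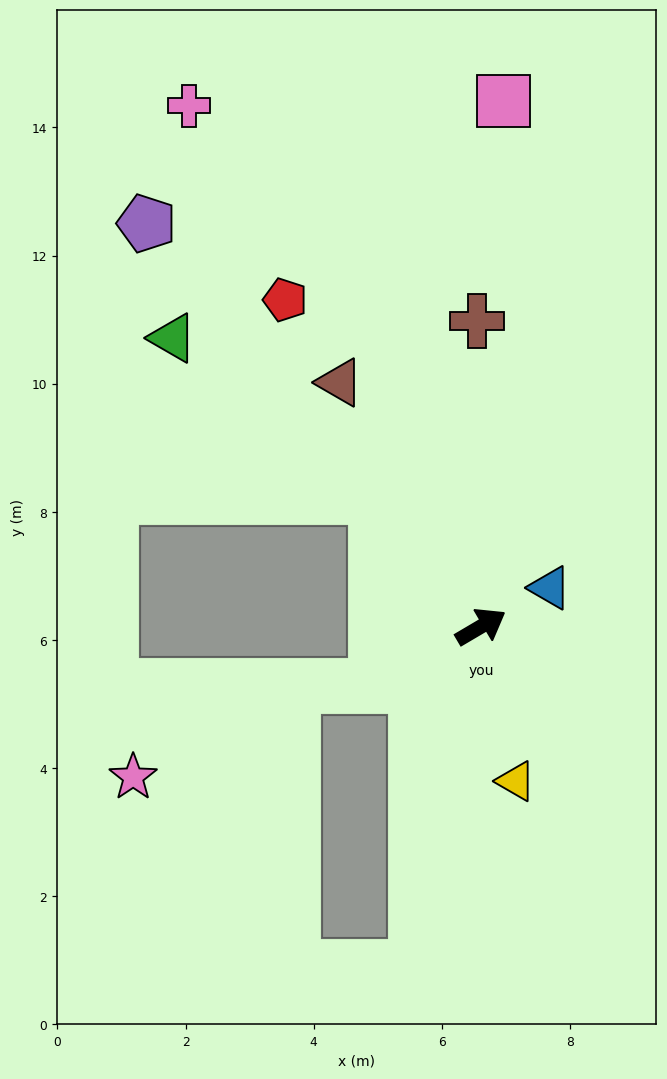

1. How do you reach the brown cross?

turn left 60°, forward 4.8 m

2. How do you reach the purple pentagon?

turn left 99°, forward 8.2 m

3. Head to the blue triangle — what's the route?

forward 1.2 m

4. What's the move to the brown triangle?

turn left 89°, forward 4.4 m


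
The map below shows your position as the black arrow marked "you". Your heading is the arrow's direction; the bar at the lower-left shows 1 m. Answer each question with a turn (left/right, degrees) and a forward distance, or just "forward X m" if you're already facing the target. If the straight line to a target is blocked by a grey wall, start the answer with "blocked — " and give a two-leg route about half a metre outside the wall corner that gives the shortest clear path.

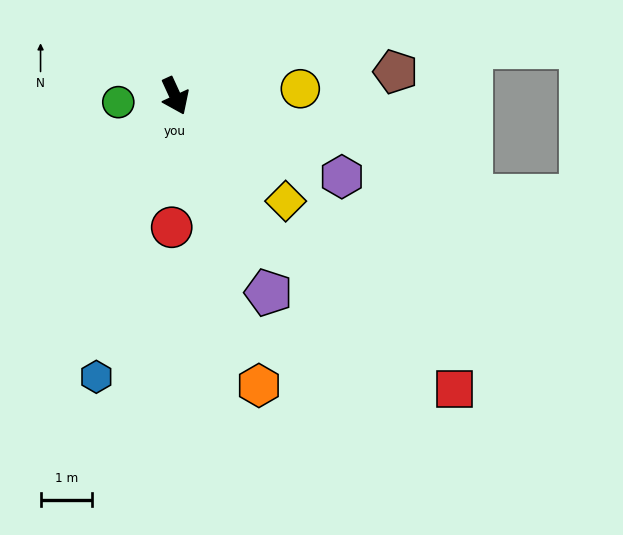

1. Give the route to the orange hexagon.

turn right 9°, forward 5.8 m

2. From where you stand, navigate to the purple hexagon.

turn left 39°, forward 3.6 m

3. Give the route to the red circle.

turn right 26°, forward 2.5 m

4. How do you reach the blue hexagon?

turn right 40°, forward 5.7 m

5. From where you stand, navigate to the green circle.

turn right 108°, forward 1.1 m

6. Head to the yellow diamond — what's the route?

turn left 22°, forward 3.0 m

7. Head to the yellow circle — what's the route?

turn left 69°, forward 2.4 m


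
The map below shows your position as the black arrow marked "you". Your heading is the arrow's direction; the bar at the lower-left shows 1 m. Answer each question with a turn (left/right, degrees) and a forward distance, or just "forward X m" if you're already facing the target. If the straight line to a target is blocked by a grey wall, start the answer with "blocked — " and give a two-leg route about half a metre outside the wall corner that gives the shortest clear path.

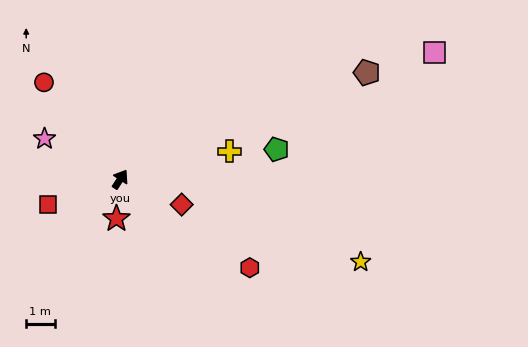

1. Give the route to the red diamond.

turn right 79°, forward 2.3 m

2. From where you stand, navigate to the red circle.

turn left 71°, forward 4.3 m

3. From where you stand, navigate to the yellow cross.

turn right 43°, forward 4.0 m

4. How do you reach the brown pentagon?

turn right 34°, forward 9.4 m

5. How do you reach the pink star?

turn left 95°, forward 3.0 m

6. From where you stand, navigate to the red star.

turn right 153°, forward 1.4 m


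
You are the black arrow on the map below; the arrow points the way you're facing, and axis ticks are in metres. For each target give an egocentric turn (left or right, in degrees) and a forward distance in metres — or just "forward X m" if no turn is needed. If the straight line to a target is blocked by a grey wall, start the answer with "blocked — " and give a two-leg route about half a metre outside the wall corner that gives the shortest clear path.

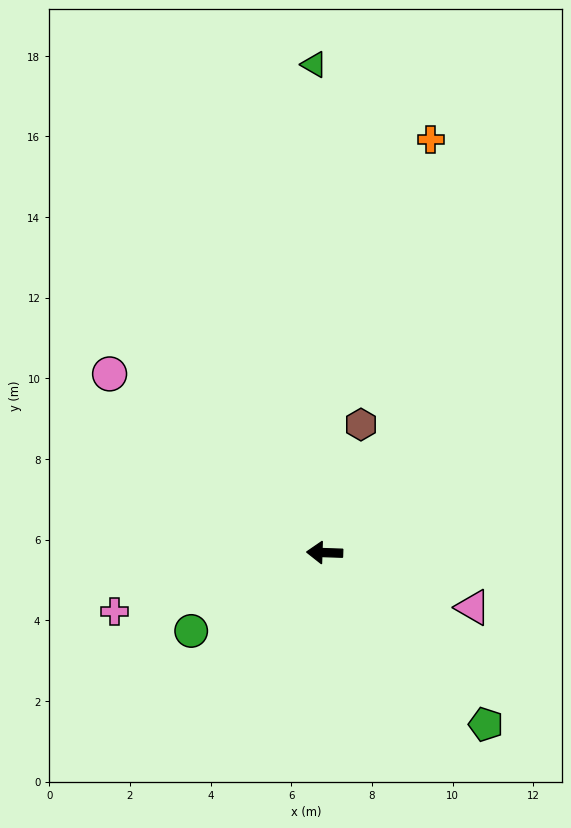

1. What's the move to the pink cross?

turn left 18°, forward 5.4 m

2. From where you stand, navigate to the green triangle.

turn right 87°, forward 12.1 m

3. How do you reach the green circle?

turn left 32°, forward 3.8 m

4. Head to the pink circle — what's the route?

turn right 38°, forward 6.9 m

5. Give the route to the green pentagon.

turn left 135°, forward 5.8 m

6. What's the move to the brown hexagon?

turn right 104°, forward 3.3 m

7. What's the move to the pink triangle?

turn left 162°, forward 3.9 m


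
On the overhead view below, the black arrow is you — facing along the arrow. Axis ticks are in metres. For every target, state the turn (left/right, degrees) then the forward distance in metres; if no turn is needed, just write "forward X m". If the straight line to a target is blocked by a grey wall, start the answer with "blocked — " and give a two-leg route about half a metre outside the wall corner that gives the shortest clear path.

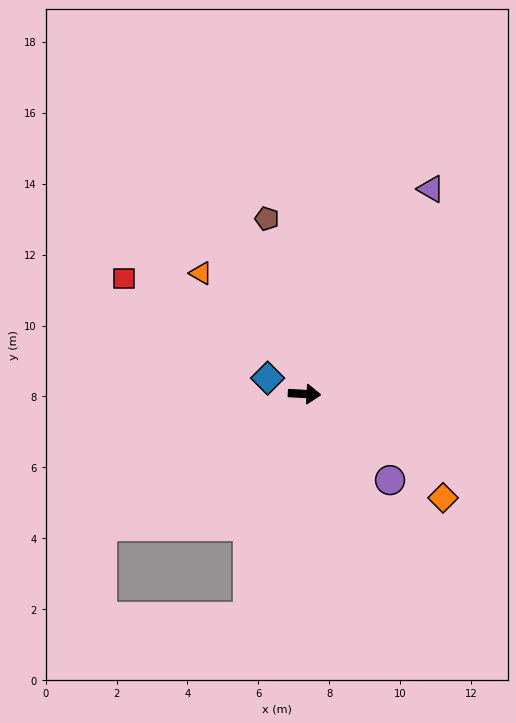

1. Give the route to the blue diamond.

turn left 160°, forward 1.1 m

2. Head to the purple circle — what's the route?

turn right 42°, forward 3.4 m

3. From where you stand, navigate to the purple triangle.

turn left 61°, forward 6.8 m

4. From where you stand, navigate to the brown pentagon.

turn left 105°, forward 5.1 m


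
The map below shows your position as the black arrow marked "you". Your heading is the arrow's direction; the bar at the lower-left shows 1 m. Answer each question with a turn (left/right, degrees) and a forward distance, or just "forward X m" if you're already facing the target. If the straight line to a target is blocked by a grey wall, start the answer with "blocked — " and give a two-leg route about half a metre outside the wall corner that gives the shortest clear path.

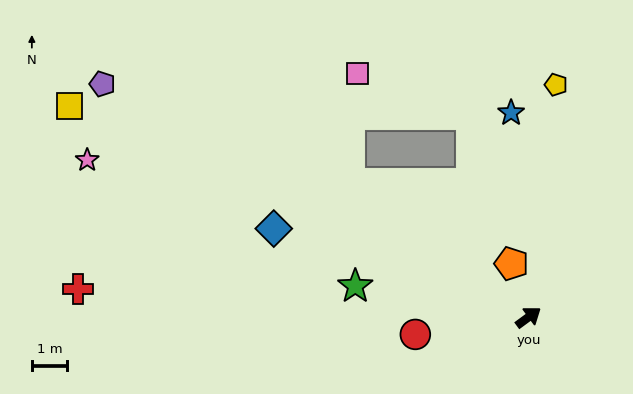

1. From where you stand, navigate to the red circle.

turn left 152°, forward 3.2 m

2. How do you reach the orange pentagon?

turn left 71°, forward 1.6 m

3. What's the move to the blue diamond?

turn left 124°, forward 7.6 m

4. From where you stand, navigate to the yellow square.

turn left 119°, forward 14.3 m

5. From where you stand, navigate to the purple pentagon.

turn left 115°, forward 13.7 m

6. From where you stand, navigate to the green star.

turn left 134°, forward 5.0 m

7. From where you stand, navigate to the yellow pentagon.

turn left 47°, forward 6.6 m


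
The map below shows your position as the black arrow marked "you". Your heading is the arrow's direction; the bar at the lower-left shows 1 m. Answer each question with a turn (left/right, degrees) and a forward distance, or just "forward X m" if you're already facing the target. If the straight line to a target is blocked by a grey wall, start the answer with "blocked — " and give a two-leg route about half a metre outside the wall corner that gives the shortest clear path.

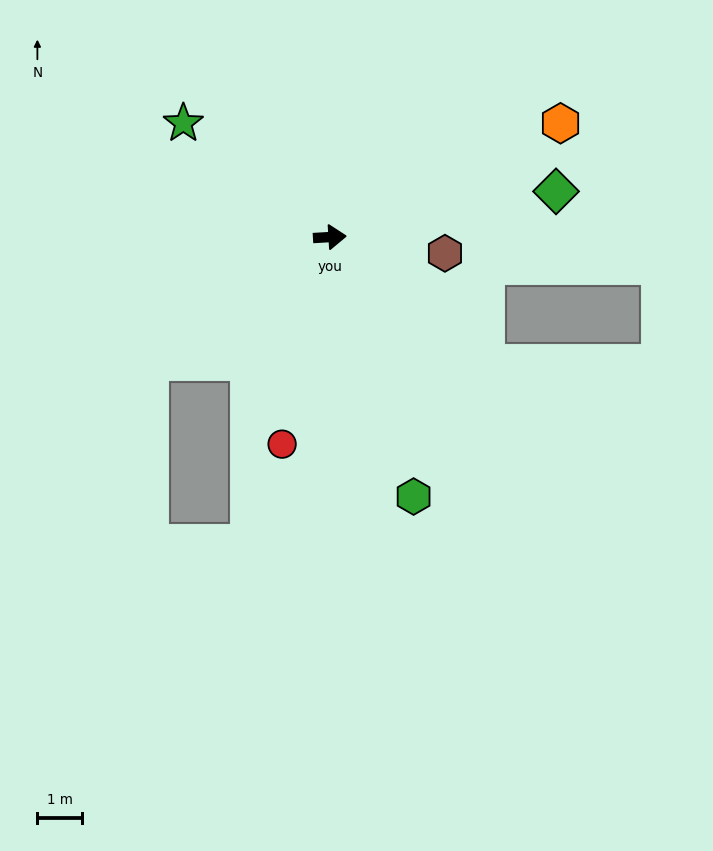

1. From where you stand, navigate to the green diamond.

turn left 8°, forward 5.2 m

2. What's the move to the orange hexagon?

turn left 23°, forward 5.8 m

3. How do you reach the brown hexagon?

turn right 11°, forward 2.6 m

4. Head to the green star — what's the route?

turn left 139°, forward 4.2 m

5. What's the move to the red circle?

turn right 106°, forward 4.8 m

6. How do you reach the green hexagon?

turn right 75°, forward 6.2 m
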